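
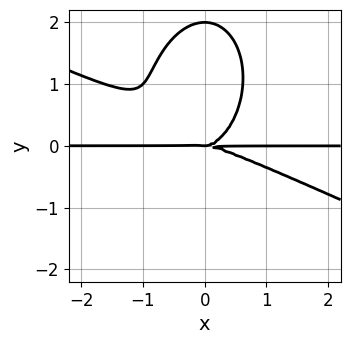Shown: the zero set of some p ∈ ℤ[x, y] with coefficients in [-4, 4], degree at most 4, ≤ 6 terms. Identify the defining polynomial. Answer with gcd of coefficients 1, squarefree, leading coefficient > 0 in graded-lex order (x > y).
(a) Degree: no degree-3 curve has this shape, so deg p = 4.
(b) Checking where it meets the axes: the visible x-axis segment lies entirely on the curve; among the integer gridlines, it crosses the y-axis at y ∈ {0, 2}.
(c) Assembling these constraints gives the stated polynomial.

x^3*y + 2*x^2*y^2 + y^4 - 2*y^3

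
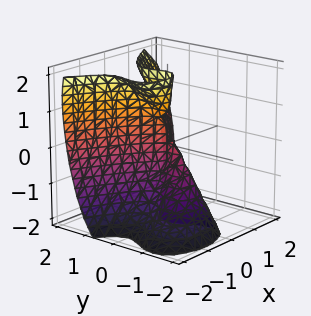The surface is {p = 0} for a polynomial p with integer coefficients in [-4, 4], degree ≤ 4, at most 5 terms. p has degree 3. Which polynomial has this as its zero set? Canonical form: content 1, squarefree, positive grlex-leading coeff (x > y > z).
x*z^2 - 3*y^3 + 2*y^2*z + 3*x^2 - y^2

deg p = 3. No degree-2 surface has this shape.
Checking where it meets the axes: one y-axis crossing is at y = 0; it crosses the x-axis at the gridline x = 0.
These observations pin down the coefficients. Check: (0, 0, 2) on the z-axis lies on the surface, and p(0, 0, 2) = 0. ✓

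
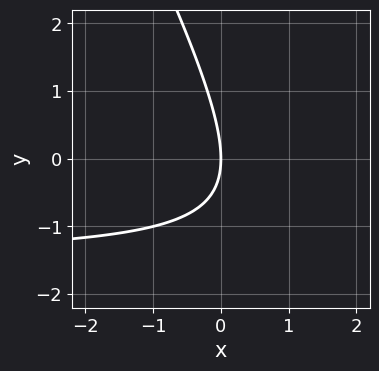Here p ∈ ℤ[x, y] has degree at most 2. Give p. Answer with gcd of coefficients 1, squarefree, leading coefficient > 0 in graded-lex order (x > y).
2*x*y + y^2 + 3*x

First, degree: the shape is more complex than any degree-1 curve, so deg p = 2.
Next, reading off the gridlines: one y-axis crossing is at y = 0; one x-axis crossing is at x = 0.
Finally, fitting integer coefficients to these (and the overall shape) gives p.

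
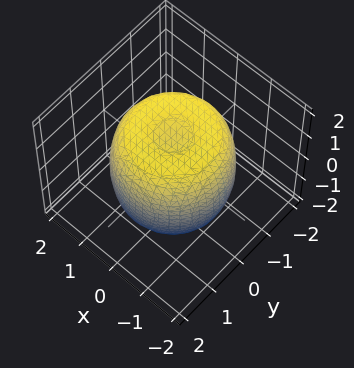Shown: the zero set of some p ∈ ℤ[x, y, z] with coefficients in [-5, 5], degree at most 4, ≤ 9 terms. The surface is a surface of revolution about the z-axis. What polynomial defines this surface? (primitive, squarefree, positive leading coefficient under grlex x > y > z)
1. deg p = 4. A generic line meets the surface in up to 4 points.
2. Symmetry: the surface is invariant under rotation about z: p = q(x² + y², z).
3. Checking where it meets the axes: a circular section at z = 1 has radius between 1 and 2.
4. Fitting integer coefficients to these (and the overall shape) gives p.

2*x^4 + 4*x^2*y^2 + 2*y^4 - 3*x^2 - 3*y^2 + 2*z^2 - 3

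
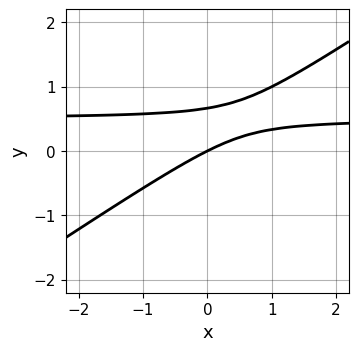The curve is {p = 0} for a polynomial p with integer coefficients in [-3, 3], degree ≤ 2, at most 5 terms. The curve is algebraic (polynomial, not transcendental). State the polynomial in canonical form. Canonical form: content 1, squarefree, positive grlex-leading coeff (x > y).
(a) Degree: no degree-1 curve has this shape, so deg p = 2.
(b) Against the integer gridlines: one x-axis crossing is at x = 0; it crosses the y-axis at the gridline y = 0.
(c) Matching integer coefficients to the picture gives p.

2*x*y - 3*y^2 - x + 2*y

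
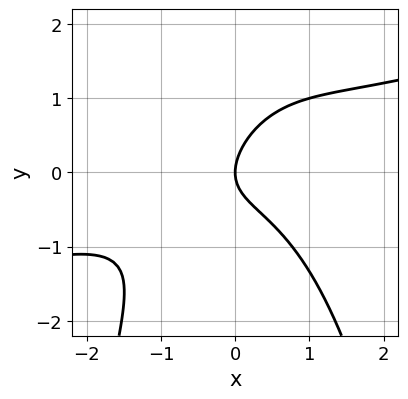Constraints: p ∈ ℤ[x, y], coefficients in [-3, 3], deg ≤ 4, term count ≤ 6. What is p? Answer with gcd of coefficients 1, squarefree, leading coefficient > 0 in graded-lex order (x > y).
x^3 - 3*x^2*y + 2*x*y - 3*y^2 + 3*x

deg p = 3. The shape is more complex than any degree-2 curve.
Checking where it meets the axes: one y-axis crossing is at y = 0; one x-axis crossing is at x = 0.
These observations pin down the coefficients.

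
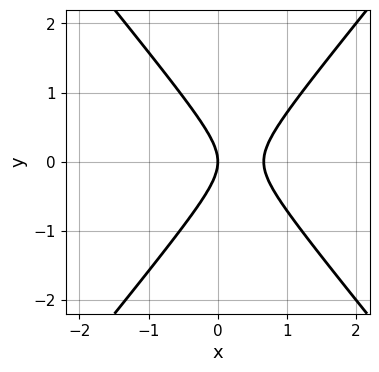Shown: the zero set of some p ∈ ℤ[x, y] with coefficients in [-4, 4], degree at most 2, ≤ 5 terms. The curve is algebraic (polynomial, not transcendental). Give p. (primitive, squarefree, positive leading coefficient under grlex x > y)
3*x^2 - 2*y^2 - 2*x

(a) deg p = 2.
(b) Symmetries: mirror symmetry y ↦ −y ⇒ only even powers of y.
(c) From the visible intercepts: it crosses the x-axis at the gridline x = 0; one y-axis crossing is at y = 0.
(d) The integer polynomial consistent with all of this is the stated p.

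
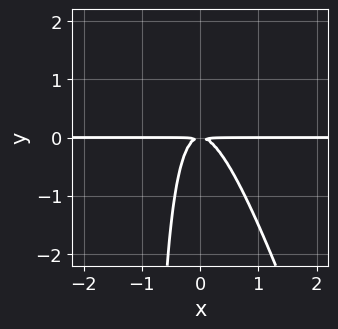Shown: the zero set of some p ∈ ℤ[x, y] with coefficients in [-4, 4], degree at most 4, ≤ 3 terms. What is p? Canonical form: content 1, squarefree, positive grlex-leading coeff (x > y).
Degree: a generic line meets the curve in up to 3 points, so deg p = 3.
From the visible intercepts: every point of the x-axis in the box is on the curve.
Assembling these constraints gives the stated polynomial.

3*x^2*y + x*y^2 + y^2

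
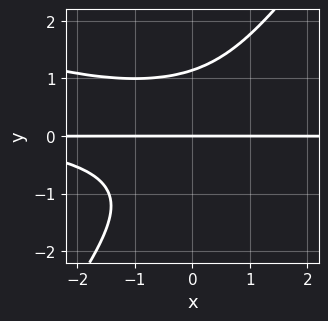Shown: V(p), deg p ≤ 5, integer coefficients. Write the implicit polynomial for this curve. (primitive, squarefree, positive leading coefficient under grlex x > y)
(a) deg p = 4. The shape is more complex than any degree-3 curve.
(b) From the visible intercepts: the visible x-axis segment lies entirely on the curve; it meets the y-axis at y = 0 (among the integer gridlines).
(c) Solving for integer coefficients yields p as stated.

x^2*y^2 + 2*x*y^3 - 2*y^4 + 3*y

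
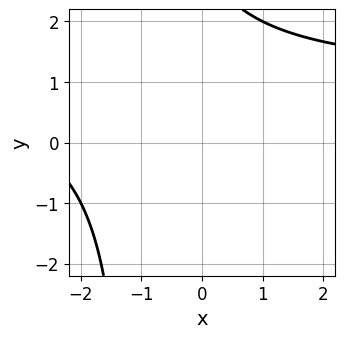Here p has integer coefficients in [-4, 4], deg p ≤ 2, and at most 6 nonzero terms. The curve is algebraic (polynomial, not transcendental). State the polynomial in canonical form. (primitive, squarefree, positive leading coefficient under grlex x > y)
x*y - x + y - 3

1. The degree is 2 — no degree-1 curve has this shape.
2. Reading off the gridlines: the curve avoids every integer y-axis point in the box; the curve avoids every integer x-axis point in the box.
3. Putting this together gives p.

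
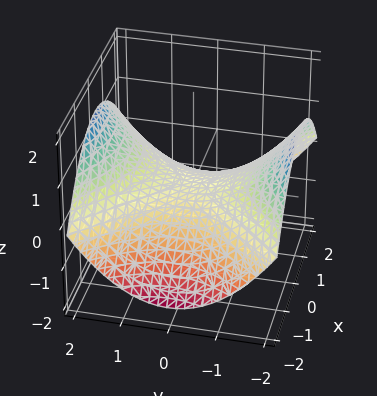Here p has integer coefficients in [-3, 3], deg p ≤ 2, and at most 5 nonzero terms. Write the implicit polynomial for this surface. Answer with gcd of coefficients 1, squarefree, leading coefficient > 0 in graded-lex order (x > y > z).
x^2 - y^2 + 3*z

1. deg p = 2. A hyperbolic paraboloid; a quadric.
2. Symmetries: mirror symmetry y ↦ −y ⇒ only even powers of y; mirror symmetry x ↦ −x ⇒ only even powers of x.
3. Reading off the gridlines: it meets the z-axis at z = 0 (among the integer gridlines); one x-axis crossing is at x = 0; it meets the y-axis at y = 0 (among the integer gridlines).
4. Assembling these constraints gives the stated polynomial.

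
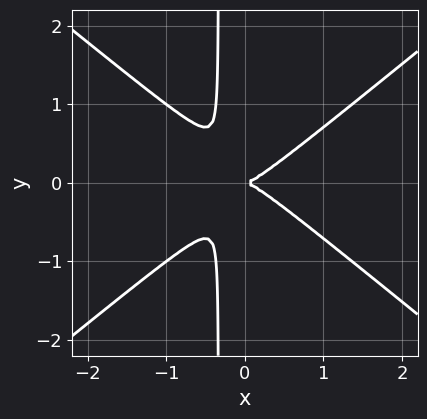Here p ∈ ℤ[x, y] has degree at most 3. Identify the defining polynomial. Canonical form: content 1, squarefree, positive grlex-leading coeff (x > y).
2*x^3 - 3*x*y^2 - y^2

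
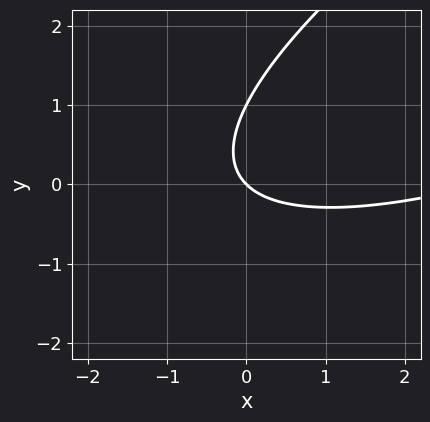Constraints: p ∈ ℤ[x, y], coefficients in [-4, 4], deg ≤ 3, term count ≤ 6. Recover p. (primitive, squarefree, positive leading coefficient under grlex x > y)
x^2 - 3*x*y + 3*y^2 - 3*x - 3*y

First, the degree is 2 — the shape is more complex than any degree-1 curve.
Next, observable constraints: among the integer gridlines, it crosses the y-axis at y ∈ {0, 1}; one x-axis crossing is at x = 0.
Finally, the integer polynomial consistent with all of this is the stated p.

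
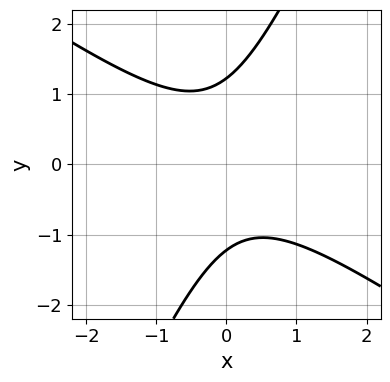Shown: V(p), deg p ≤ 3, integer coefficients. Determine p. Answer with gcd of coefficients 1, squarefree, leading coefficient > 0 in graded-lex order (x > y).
deg p = 2.
Against the integer gridlines: it misses every integer gridline on the x-axis.
These observations pin down the coefficients.

3*x^2 + 3*x*y - 2*y^2 + 3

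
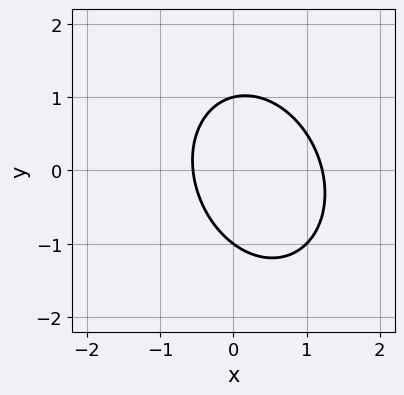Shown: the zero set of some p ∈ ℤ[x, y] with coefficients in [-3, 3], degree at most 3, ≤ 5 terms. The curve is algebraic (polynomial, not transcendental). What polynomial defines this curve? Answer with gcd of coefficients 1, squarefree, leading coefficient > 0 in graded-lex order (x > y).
3*x^2 + x*y + 2*y^2 - 2*x - 2

deg p = 2. The shape is more complex than any degree-1 curve.
Observable constraints: the y-axis gridline crossings are at y ∈ {-1, 1}.
The integer polynomial consistent with all of this is the stated p.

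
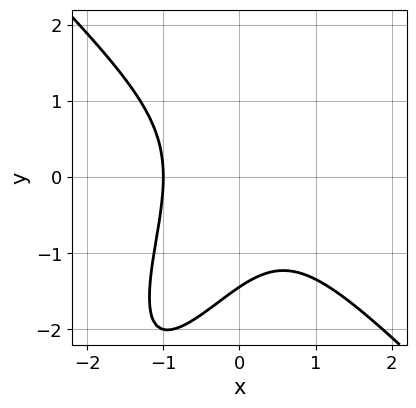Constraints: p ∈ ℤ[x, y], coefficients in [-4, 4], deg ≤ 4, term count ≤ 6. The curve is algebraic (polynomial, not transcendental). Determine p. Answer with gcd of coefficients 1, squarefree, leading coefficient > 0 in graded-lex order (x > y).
3*x^3 - 2*x*y^2 + y^3 + 3

1. deg p = 3.
2. From the axis intercepts and sections: one x-axis crossing is at x = -1.
3. Solving for integer coefficients yields p as stated.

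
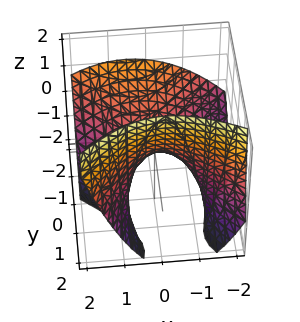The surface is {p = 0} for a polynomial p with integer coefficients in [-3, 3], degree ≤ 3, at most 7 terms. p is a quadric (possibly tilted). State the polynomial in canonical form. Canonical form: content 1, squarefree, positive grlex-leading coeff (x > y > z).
deg p = 2. The shape is more complex than any degree-1 surface.
Against the integer gridlines: it meets the y-axis at y = 0 (among the integer gridlines); it crosses the x-axis at the gridline x = 0; it meets the z-axis at z = 0 (among the integer gridlines).
Together with the visible shape, these determine p as stated.

2*x^2 + x*y - 2*y^2 - 3*y*z + 3*z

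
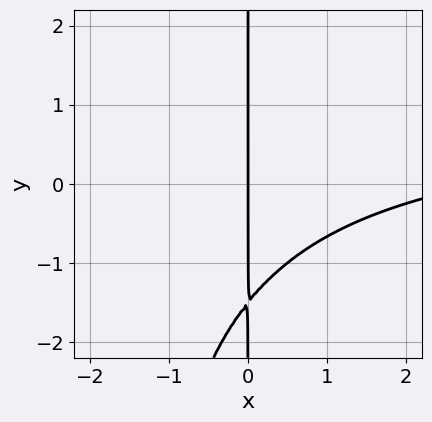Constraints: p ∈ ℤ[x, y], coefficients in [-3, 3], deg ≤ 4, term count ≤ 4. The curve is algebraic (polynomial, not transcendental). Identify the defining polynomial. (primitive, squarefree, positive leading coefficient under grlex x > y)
The degree is 3 — the shape is more complex than any degree-2 curve.
Against the integer gridlines: the visible y-axis segment lies entirely on the curve; one x-axis crossing is at x = 0.
Matching integer coefficients to the picture gives p.

x^2*y - x^2 + 2*x*y + 3*x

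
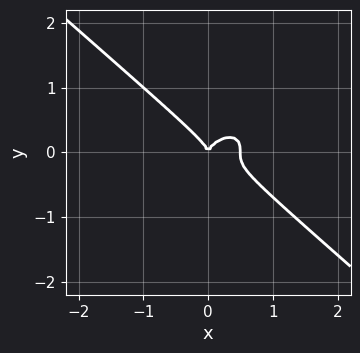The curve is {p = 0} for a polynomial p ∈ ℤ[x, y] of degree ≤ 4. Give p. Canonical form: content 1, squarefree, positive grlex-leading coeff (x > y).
2*x^3 + 3*y^3 - x^2

1. Degree: the shape is more complex than any degree-2 curve, so deg p = 3.
2. Checking where it meets the axes: it meets the x-axis at x = 0 (among the integer gridlines); it crosses the y-axis at the gridline y = 0.
3. Together with the visible shape, these determine p as stated.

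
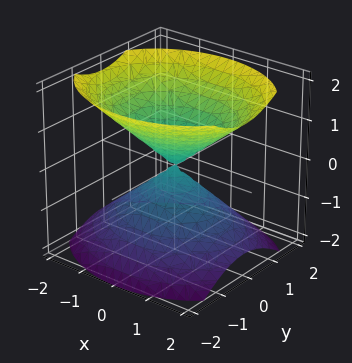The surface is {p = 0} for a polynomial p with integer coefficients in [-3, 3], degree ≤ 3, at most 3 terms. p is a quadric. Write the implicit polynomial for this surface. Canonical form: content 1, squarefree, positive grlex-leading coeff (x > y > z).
2*x^2 + 3*y^2 - 3*z^2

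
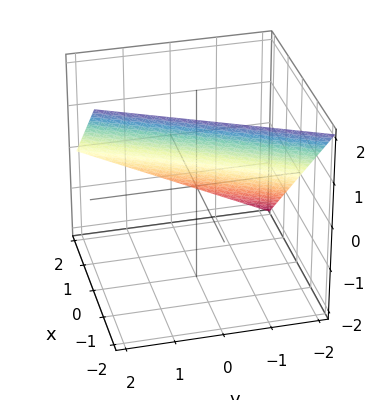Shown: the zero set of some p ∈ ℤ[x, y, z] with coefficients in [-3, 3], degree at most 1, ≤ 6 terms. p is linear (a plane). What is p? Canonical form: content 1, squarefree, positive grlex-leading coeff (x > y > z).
Degree: the surface is flat (a plane), so deg p = 1.
From the axis intercepts and sections: it meets the x-axis at x = 1 (among the integer gridlines); it crosses the y-axis at the gridline y = -2.
Together with the visible shape, these determine p as stated.

2*x - y + 2*z - 2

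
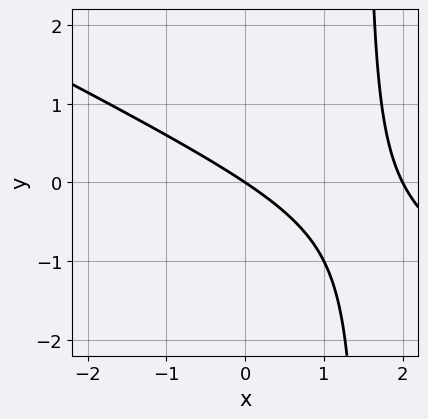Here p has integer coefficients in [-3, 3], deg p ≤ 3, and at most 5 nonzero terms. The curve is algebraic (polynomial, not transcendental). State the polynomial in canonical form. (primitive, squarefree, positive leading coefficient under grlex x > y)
1. Degree: no degree-1 curve has this shape, so deg p = 2.
2. Against the integer gridlines: it meets the y-axis at y = 0 (among the integer gridlines); among the integer gridlines, it crosses the x-axis at x ∈ {0, 2}.
3. Matching integer coefficients to the picture gives p.

x^2 + 2*x*y - 2*x - 3*y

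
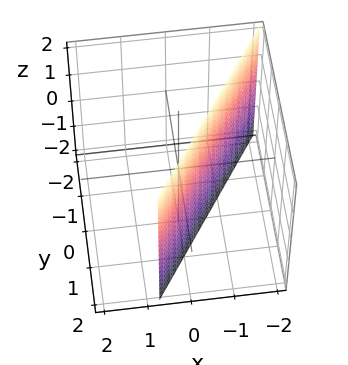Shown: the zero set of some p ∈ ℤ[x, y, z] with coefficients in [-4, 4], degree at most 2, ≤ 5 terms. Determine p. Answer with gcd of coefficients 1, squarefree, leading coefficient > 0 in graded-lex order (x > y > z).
(a) Degree: every cross-section is a straight line — this is a plane, so deg p = 1.
(b) Against the integer gridlines: no z-intercept at any integer in the box; it meets the y-axis at y = 1 (among the integer gridlines).
(c) Assembling these constraints gives the stated polynomial.

3*x - 2*y + 2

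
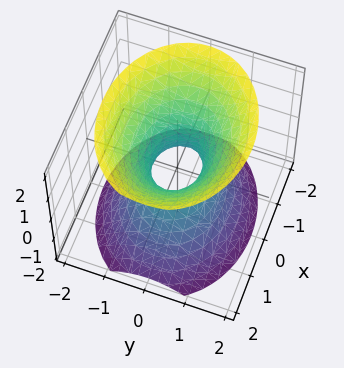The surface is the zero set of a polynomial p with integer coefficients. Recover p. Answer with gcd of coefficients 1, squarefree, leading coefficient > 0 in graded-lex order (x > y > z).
1. deg p = 2. An hourglass — one-sheet hyperboloid; a quadric.
2. Symmetries: the y ↦ −y reflection is a symmetry, so y appears only in even powers; the x ↦ −x reflection is a symmetry, so x appears only in even powers; the z ↦ −z reflection is a symmetry, so z appears only in even powers.
3. Observable constraints: the surface avoids every integer z-axis point in the box.
4. These observations pin down the coefficients.

2*x^2 + 3*y^2 - 2*z^2 - 1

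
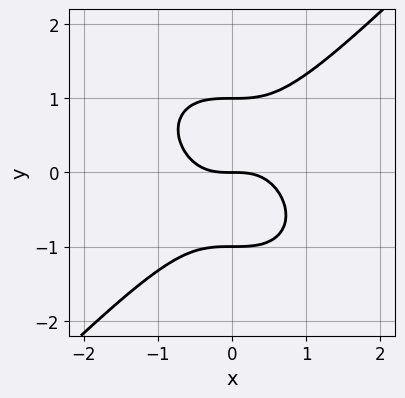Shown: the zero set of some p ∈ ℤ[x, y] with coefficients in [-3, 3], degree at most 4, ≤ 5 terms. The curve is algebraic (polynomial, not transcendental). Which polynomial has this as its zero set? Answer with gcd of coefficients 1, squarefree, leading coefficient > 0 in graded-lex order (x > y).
(a) The degree is 3 — no degree-2 curve has this shape.
(b) Against the integer gridlines: one x-axis crossing is at x = 0; the y-axis gridline crossings are at y ∈ {-1, 0, 1}.
(c) The integer polynomial consistent with all of this is the stated p.

x^3 - y^3 + y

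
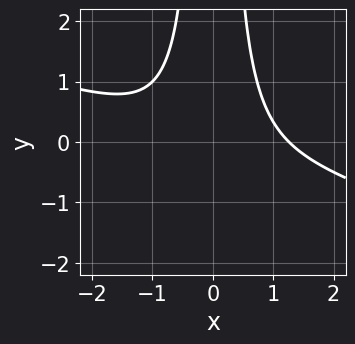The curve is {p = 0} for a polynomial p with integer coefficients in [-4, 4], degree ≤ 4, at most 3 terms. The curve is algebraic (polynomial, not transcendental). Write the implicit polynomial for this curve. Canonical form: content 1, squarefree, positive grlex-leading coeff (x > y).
x^3 + 3*x^2*y - 2

Degree: a generic line meets the curve in up to 3 points, so deg p = 3.
Checking where it meets the axes: no y-intercept at any integer in the box.
Matching integer coefficients to the picture gives p.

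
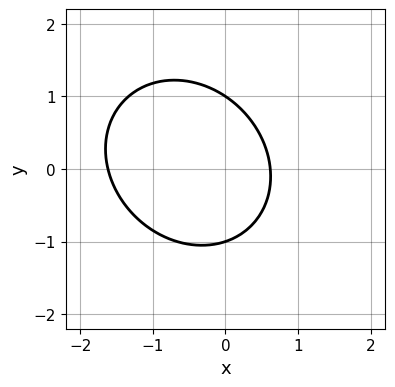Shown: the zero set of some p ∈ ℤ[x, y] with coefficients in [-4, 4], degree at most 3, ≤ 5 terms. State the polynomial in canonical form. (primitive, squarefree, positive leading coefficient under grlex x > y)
3*x^2 + x*y + 3*y^2 + 3*x - 3

First, degree: a generic line meets the curve in up to 2 points, so deg p = 2.
Then, checking where it meets the axes: the y-axis gridline crossings are at y ∈ {-1, 1}.
Finally, the integer polynomial consistent with all of this is the stated p.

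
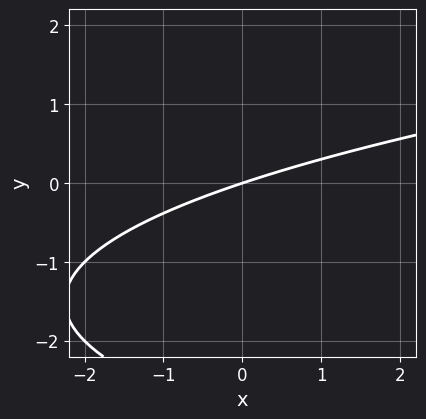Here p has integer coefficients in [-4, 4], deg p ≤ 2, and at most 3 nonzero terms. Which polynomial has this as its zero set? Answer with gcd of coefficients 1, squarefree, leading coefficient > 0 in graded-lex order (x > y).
y^2 - x + 3*y

1. The degree is 2 — a generic line meets the curve in up to 2 points.
2. Observable constraints: it meets the x-axis at x = 0 (among the integer gridlines); it crosses the y-axis at the gridline y = 0.
3. These observations pin down the coefficients.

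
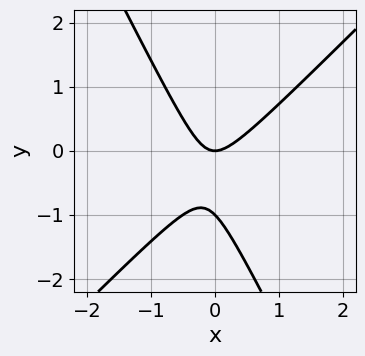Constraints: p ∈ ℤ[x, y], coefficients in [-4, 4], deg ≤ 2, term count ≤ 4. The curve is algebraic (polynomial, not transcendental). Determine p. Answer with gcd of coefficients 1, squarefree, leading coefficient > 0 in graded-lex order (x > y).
1. The degree is 2 — a generic line meets the curve in up to 2 points.
2. Reading off the gridlines: the y-axis gridline crossings are at y ∈ {-1, 0}; one x-axis crossing is at x = 0.
3. Together with the visible shape, these determine p as stated.

2*x^2 - x*y - y^2 - y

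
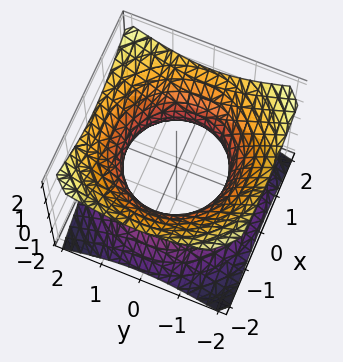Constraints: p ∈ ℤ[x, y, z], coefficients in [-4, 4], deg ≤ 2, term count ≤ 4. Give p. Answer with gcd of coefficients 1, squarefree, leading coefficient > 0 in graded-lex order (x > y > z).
The degree is 2 — one connected sheet with a waist; a quadric.
Symmetries: mirror symmetry z ↦ −z ⇒ only even powers of z; the z-axis is an axis of rotation, so x and y enter only as x² + y².
Against the integer gridlines: no z-intercept at any integer in the box; a circular section at z = 1 has radius between 1 and 2.
Fitting integer coefficients to these (and the overall shape) gives p.

2*x^2 + 2*y^2 - 3*z^2 - 3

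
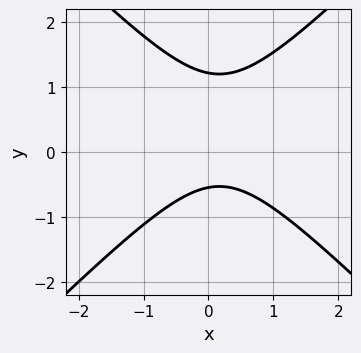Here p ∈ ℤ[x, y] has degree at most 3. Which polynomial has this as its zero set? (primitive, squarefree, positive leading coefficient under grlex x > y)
3*x^2 - 3*y^2 - x + 2*y + 2

(a) deg p = 2. No degree-1 curve has this shape.
(b) Checking where it meets the axes: the curve avoids every integer x-axis point in the box.
(c) Solving for integer coefficients yields p as stated.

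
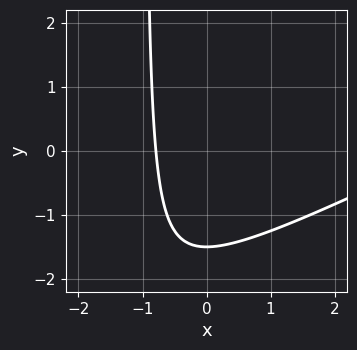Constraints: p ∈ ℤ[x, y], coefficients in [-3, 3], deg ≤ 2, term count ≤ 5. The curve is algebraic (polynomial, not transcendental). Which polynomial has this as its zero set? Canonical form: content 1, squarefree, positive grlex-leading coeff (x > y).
1. Degree: no degree-1 curve has this shape, so deg p = 2.
2. Solving for integer coefficients yields p as stated.

x^2 - 2*x*y - 3*x - 2*y - 3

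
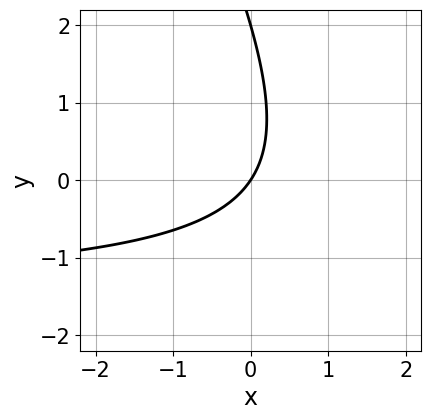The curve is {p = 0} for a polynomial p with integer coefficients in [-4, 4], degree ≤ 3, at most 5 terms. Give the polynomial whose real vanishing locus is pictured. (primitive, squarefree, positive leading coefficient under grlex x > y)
Degree: no degree-1 curve has this shape, so deg p = 2.
Observable constraints: the y-axis gridline crossings are at y ∈ {0, 2}; one x-axis crossing is at x = 0.
The integer polynomial consistent with all of this is the stated p.

2*x*y + y^2 + 3*x - 2*y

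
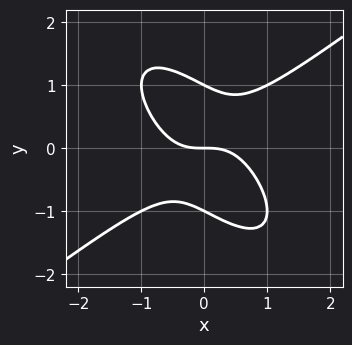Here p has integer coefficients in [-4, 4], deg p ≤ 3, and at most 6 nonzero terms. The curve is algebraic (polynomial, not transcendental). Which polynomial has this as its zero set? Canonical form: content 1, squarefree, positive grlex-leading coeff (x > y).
x^3 - x*y^2 - y^3 + y

(a) Degree: no degree-2 curve has this shape, so deg p = 3.
(b) From the visible intercepts: among the integer gridlines, it crosses the y-axis at y ∈ {-1, 0, 1}; one x-axis crossing is at x = 0.
(c) Assembling these constraints gives the stated polynomial.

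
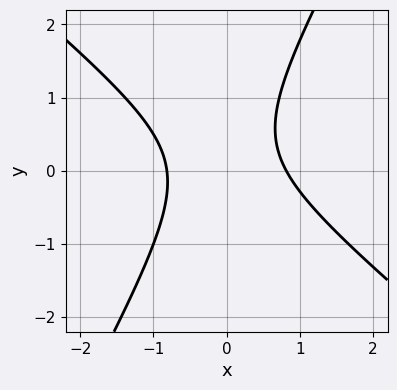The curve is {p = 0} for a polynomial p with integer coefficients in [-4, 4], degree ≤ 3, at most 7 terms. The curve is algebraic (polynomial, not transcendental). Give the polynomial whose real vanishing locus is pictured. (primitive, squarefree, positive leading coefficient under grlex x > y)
3*x^2 + 2*x*y - 2*y^2 + y - 2

(a) deg p = 2. No degree-1 curve has this shape.
(b) Observable constraints: no y-intercept at any integer in the box.
(c) These observations pin down the coefficients.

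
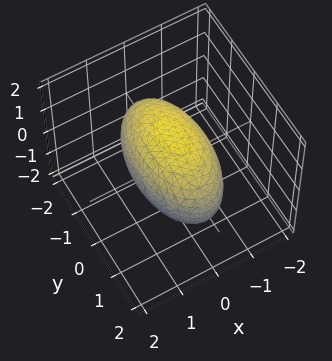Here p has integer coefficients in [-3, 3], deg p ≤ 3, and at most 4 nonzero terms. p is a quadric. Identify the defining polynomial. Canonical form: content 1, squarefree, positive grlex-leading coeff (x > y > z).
3*x^2 + y^2 + 2*z^2 - 3

1. The degree is 2 — bounded and convex; a quadric.
2. Symmetries: the x ↦ −x reflection is a symmetry, so x appears only in even powers; it's symmetric under y → −y, forcing even powers of y; the z ↦ −z reflection is a symmetry, so z appears only in even powers.
3. Reading off the gridlines: the x-axis gridline crossings are at x ∈ {-1, 1}.
4. Matching integer coefficients to the picture gives p.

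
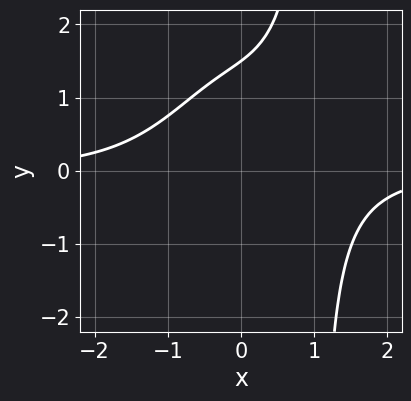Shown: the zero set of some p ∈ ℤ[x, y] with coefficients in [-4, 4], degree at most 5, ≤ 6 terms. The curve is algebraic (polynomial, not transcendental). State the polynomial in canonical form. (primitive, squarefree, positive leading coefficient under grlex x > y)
deg p = 4. A generic line meets the curve in up to 4 points.
From the visible intercepts: it misses every integer gridline on the x-axis.
Fitting integer coefficients to these (and the overall shape) gives p.

x^3*y + x*y - 2*y + 3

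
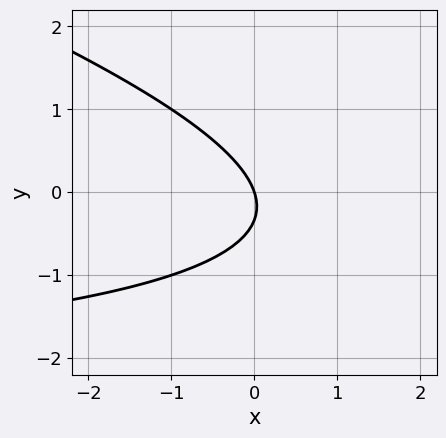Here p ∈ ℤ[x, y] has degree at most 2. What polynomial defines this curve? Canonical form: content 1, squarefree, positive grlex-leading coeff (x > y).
First, the degree is 2 — a generic line meets the curve in up to 2 points.
Then, from the axis intercepts and sections: it crosses the x-axis at the gridline x = 0; one y-axis crossing is at y = 0.
Finally, fitting integer coefficients to these (and the overall shape) gives p.

x*y + 3*y^2 + 3*x + y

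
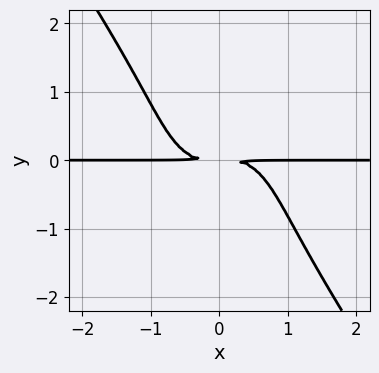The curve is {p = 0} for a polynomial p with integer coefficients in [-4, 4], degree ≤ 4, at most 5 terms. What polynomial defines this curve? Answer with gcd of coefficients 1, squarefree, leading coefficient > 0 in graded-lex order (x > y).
Degree: a generic line meets the curve in up to 4 points, so deg p = 4.
Reading off the gridlines: the visible x-axis segment lies entirely on the curve.
Assembling these constraints gives the stated polynomial.

3*x^3*y + y^4 + 3*y^2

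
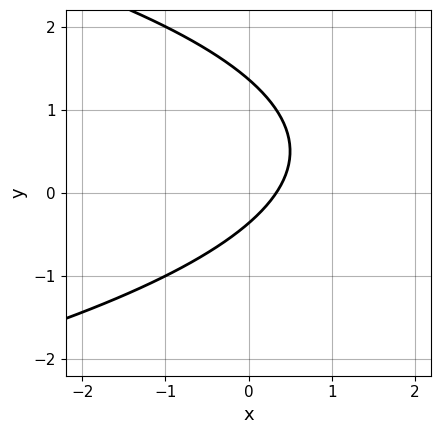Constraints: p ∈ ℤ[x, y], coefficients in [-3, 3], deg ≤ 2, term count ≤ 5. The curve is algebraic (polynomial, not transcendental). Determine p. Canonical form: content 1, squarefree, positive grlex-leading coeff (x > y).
First, degree: no degree-1 curve has this shape, so deg p = 2.
Finally, matching integer coefficients to the picture gives p.

2*y^2 + 3*x - 2*y - 1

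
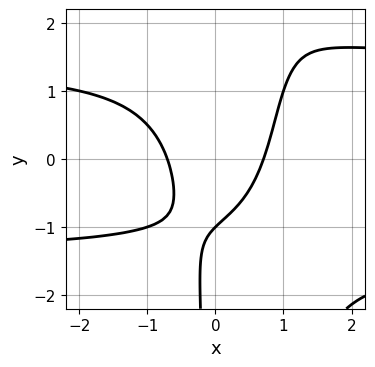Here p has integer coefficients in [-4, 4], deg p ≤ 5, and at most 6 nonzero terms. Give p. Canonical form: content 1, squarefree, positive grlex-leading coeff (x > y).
x^2*y^2 - x*y^2 - 2*x^2 + y + 1

First, deg p = 4.
Next, reading off the gridlines: it meets the y-axis at y = -1 (among the integer gridlines).
Finally, solving for integer coefficients yields p as stated.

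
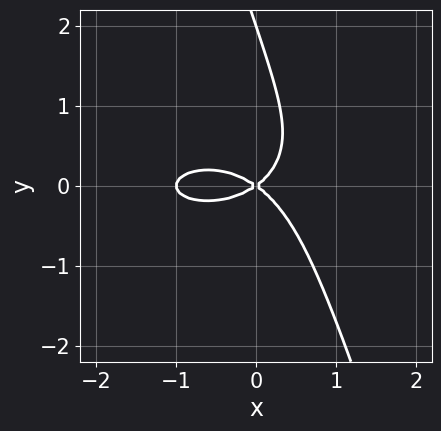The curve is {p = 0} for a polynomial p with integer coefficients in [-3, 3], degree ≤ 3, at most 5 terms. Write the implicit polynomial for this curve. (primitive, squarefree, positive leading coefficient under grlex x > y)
x^3 + 3*x*y^2 + y^3 + x^2 - 2*y^2

Degree: the shape is more complex than any degree-2 curve, so deg p = 3.
Against the integer gridlines: the y-axis gridline crossings are at y ∈ {0, 2}; among the integer gridlines, it crosses the x-axis at x ∈ {-1, 0}.
Putting this together gives p.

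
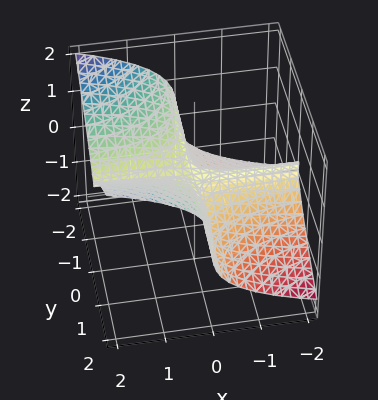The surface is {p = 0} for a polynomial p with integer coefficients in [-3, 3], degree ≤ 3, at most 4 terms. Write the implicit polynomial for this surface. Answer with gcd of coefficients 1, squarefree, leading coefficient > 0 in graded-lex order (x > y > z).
2*x*y^2 - 3*z^3 + z^2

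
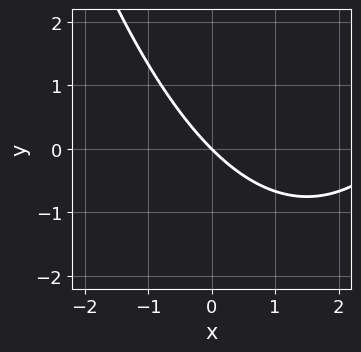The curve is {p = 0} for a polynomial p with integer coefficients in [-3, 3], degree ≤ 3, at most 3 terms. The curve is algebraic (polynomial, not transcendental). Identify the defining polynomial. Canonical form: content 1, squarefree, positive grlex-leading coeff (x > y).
1. Degree: no degree-1 curve has this shape, so deg p = 2.
2. Against the integer gridlines: one x-axis crossing is at x = 0; one y-axis crossing is at y = 0.
3. Fitting integer coefficients to these (and the overall shape) gives p.

x^2 - 3*x - 3*y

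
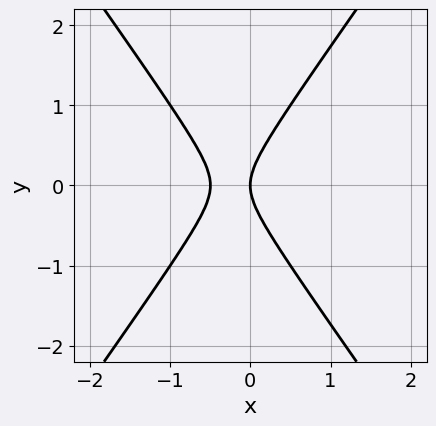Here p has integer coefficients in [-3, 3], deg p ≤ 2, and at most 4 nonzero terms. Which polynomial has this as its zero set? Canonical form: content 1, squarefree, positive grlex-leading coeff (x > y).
2*x^2 - y^2 + x

The degree is 2 — a generic line meets the curve in up to 2 points.
Symmetries: the y ↦ −y reflection is a symmetry, so y appears only in even powers.
Observable constraints: it crosses the x-axis at the gridline x = 0; one y-axis crossing is at y = 0.
Putting this together gives p.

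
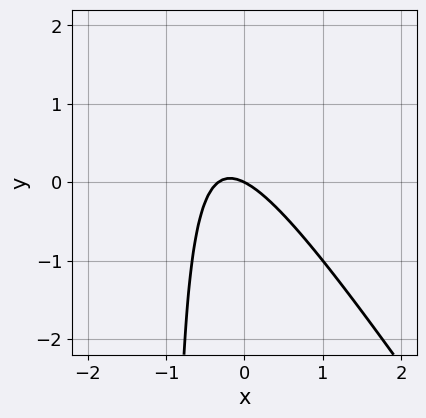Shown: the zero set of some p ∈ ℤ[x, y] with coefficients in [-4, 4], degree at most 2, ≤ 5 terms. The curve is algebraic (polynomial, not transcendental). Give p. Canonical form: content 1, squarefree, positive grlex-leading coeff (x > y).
1. Degree: a generic line meets the curve in up to 2 points, so deg p = 2.
2. Checking where it meets the axes: it meets the y-axis at y = 0 (among the integer gridlines); it crosses the x-axis at the gridline x = 0.
3. Matching integer coefficients to the picture gives p.

3*x^2 + 2*x*y + x + 2*y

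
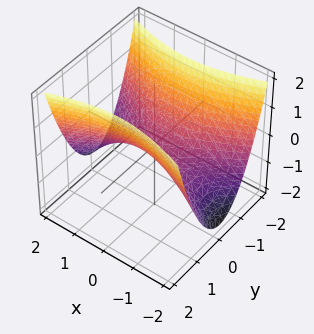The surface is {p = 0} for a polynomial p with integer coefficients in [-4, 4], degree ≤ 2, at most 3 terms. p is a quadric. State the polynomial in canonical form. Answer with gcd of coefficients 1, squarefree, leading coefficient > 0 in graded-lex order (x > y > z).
Degree: a saddle surface; a quadric, so deg p = 2.
Symmetries: the y ↦ −y reflection is a symmetry, so y appears only in even powers; the x ↦ −x reflection is a symmetry, so x appears only in even powers.
Reading off the gridlines: it meets the z-axis at z = 0 (among the integer gridlines); one y-axis crossing is at y = 0; one x-axis crossing is at x = 0.
Solving for integer coefficients yields p as stated.

x^2 - 3*y^2 + 3*z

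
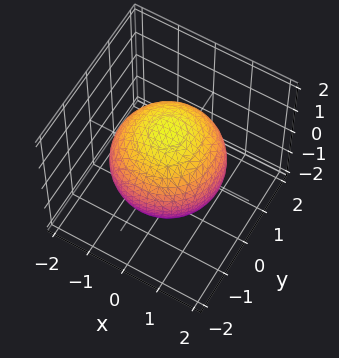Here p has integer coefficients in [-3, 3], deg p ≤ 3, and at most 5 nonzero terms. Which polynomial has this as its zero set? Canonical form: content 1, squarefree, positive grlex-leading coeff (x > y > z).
First, the degree is 2 — bounded and convex; a quadric.
Then, symmetries: the z ↦ −z reflection is a symmetry, so z appears only in even powers; the surface is invariant under rotation about z: p = q(x² + y², z).
Then, from the axis intercepts and sections: a circular section at z = 0 has radius between 1 and 2.
Finally, the integer polynomial consistent with all of this is the stated p.

x^2 + y^2 + z^2 - 2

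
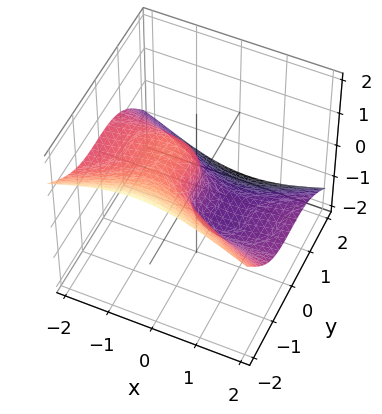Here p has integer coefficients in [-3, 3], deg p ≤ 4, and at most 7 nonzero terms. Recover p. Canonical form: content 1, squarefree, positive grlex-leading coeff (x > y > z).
3*x^2*z + 3*y^3 + 2*y^2*z + 2*z^3 + 3*x

First, degree: a generic line meets the surface in up to 3 points, so deg p = 3.
Next, from the axis intercepts and sections: it meets the z-axis at z = 0 (among the integer gridlines); one x-axis crossing is at x = 0.
Finally, putting this together gives p.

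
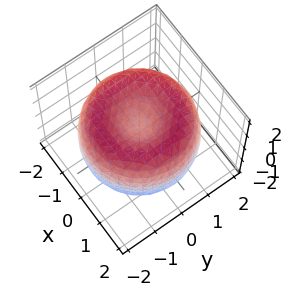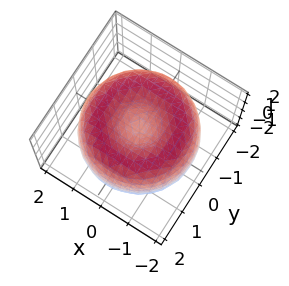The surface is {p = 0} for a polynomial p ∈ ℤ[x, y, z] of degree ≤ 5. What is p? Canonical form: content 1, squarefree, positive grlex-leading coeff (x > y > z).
x^4 + 2*x^2*y^2 + y^4 - 3*x^2 - 3*y^2 + 2*z^2 - 1

The degree is 4 — the shape is more complex than any degree-3 surface.
Symmetries: every cross-section ⟂ z is a circle, so x, y appear only via x² + y².
Reading off the gridlines: a circular section at z = 1 has radius between 0 and 1.
Matching integer coefficients to the picture gives p.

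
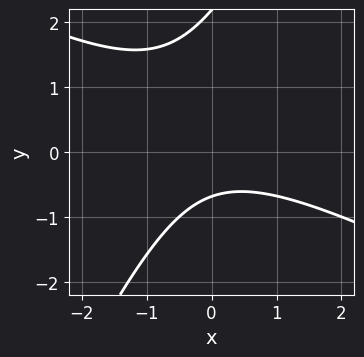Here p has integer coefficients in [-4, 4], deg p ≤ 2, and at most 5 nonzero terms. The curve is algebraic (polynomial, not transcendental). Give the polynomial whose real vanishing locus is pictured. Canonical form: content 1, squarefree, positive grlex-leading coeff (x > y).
2*x^2 + 3*x*y - 2*y^2 + 3*y + 3

(a) deg p = 2. A generic line meets the curve in up to 2 points.
(b) Against the integer gridlines: the curve avoids every integer x-axis point in the box.
(c) Together with the visible shape, these determine p as stated.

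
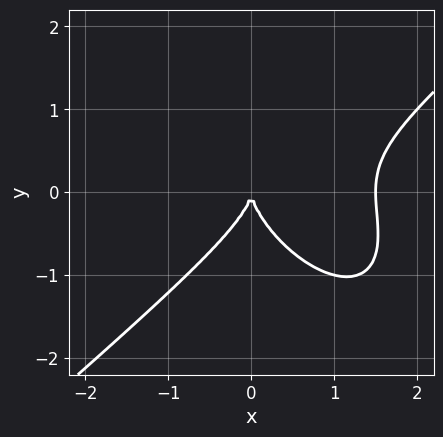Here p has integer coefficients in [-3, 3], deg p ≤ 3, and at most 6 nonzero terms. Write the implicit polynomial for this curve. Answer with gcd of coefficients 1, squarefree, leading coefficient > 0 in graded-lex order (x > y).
2*x^3 - x*y^2 - 2*y^3 - 3*x^2

Degree: the shape is more complex than any degree-2 curve, so deg p = 3.
From the visible intercepts: it meets the x-axis at x = 0 (among the integer gridlines); one y-axis crossing is at y = 0.
Solving for integer coefficients yields p as stated.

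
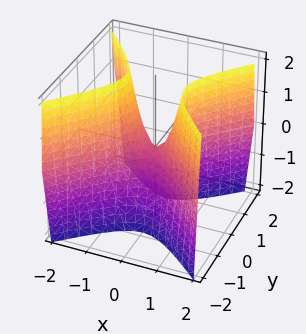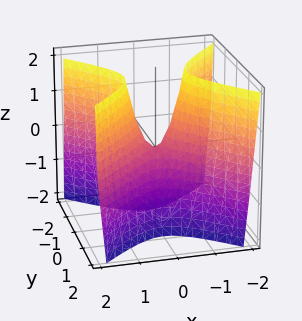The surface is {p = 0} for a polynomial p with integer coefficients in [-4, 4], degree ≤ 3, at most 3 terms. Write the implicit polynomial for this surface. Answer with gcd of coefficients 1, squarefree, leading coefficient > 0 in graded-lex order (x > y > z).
First, the degree is 2 — a saddle surface; a quadric.
Then, symmetries: it's symmetric under y → −y, forcing even powers of y; it's symmetric under x → −x, forcing even powers of x.
Next, reading off the gridlines: it crosses the z-axis at the gridline z = 0; it meets the y-axis at y = 0 (among the integer gridlines).
Finally, together with the visible shape, these determine p as stated.

3*x^2 - 3*y^2 - z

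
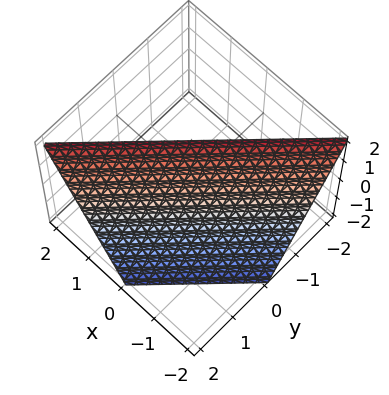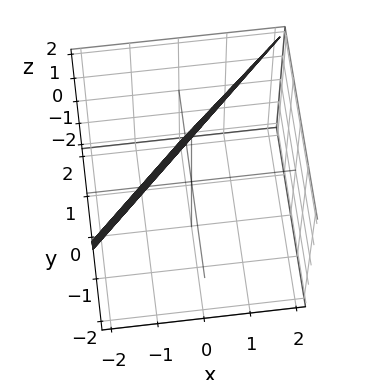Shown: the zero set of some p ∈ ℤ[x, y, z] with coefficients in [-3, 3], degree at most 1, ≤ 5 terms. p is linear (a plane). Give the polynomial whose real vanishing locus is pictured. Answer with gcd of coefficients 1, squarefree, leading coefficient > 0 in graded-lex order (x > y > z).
2*x - 2*y - z + 2

First, deg p = 1.
Next, from the visible intercepts: it crosses the y-axis at the gridline y = 1; it crosses the x-axis at the gridline x = -1; it meets the z-axis at z = 2 (among the integer gridlines).
Finally, these observations pin down the coefficients.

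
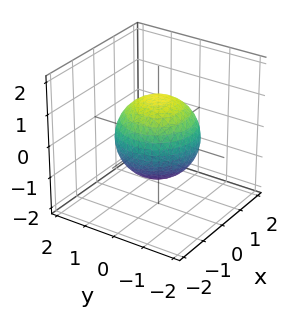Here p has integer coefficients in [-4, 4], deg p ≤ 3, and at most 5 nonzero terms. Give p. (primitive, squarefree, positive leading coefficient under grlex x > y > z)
The degree is 2 — a closed, bounded, convex surface; a quadric.
Symmetry: the z-axis is an axis of rotation, so x and y enter only as x² + y²; mirror symmetry z ↦ −z ⇒ only even powers of z.
From the axis intercepts and sections: a circular section at z = 0 has radius between 1 and 2.
Matching integer coefficients to the picture gives p.

2*x^2 + 2*y^2 + 2*z^2 - 3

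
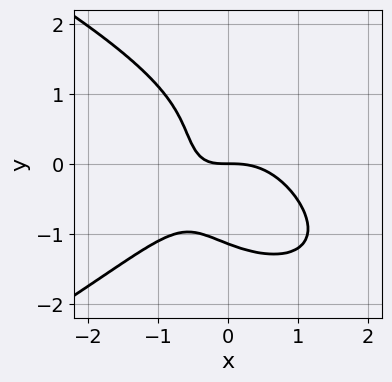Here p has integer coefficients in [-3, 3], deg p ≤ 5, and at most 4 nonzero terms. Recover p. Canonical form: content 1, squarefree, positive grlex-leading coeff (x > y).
2*y^4 + 3*x^3 + 3*x*y + 3*y

First, deg p = 4. The shape is more complex than any degree-3 curve.
Then, reading off the gridlines: it crosses the y-axis at the gridline y = 0; one x-axis crossing is at x = 0.
Finally, together with the visible shape, these determine p as stated.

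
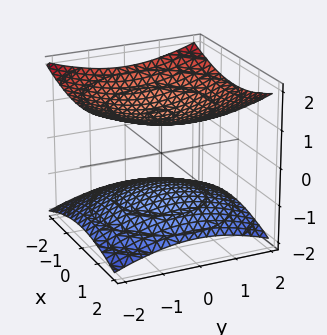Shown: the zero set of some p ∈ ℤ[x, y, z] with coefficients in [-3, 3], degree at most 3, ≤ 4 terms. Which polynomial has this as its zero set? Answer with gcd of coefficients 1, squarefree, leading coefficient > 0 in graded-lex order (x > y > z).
First, the picture has 2 separate pieces. They look like related sheets of one shape, so recover p as a whole.
Then, the degree is 2 — two sheets facing apart; a quadric.
Then, by symmetry, the surface is invariant under rotation about z: p = q(x² + y², z); it's symmetric under z → −z, forcing even powers of z.
Next, checking where it meets the axes: the z-axis gridline crossings are at z ∈ {-1, 1}; no x-intercept at any integer in the box; no y-intercept at any integer in the box.
Finally, assembling these constraints gives the stated polynomial.

x^2 + y^2 - 3*z^2 + 3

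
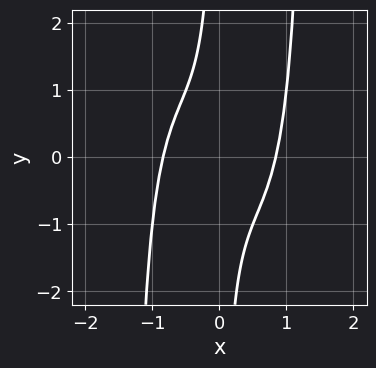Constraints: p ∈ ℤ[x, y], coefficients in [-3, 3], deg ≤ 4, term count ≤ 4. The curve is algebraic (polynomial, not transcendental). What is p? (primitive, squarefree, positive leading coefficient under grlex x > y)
2*x^4 + x^3*y - 2*x*y - 1

1. The degree is 4 — a generic line meets the curve in up to 4 points.
2. From the axis intercepts and sections: no y-intercept at any integer in the box.
3. Matching integer coefficients to the picture gives p.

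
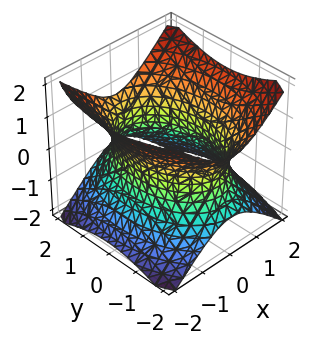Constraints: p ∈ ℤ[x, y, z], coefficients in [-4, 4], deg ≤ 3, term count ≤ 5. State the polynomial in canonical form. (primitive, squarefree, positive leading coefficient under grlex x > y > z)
(a) deg p = 2.
(b) Symmetries: mirror symmetry y ↦ −y ⇒ only even powers of y; it's symmetric under z → −z, forcing even powers of z; mirror symmetry x ↦ −x ⇒ only even powers of x.
(c) Observable constraints: it misses every integer gridline on the z-axis.
(d) Matching integer coefficients to the picture gives p.

2*x^2 + y^2 - 2*z^2 - 3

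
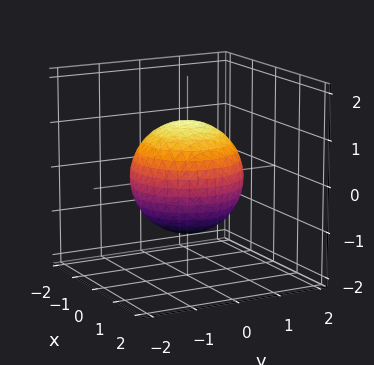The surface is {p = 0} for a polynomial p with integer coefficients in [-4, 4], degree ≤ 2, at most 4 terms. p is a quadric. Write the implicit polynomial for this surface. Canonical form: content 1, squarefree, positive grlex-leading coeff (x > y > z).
2*x^2 + 2*y^2 + 2*z^2 - 3

1. The degree is 2 — bounded and convex; a quadric.
2. Symmetry: the z-axis is an axis of rotation, so x and y enter only as x² + y²; it's symmetric under z → −z, forcing even powers of z.
3. Reading off the gridlines: a circular section at z = -1 has radius between 0 and 1.
4. Assembling these constraints gives the stated polynomial.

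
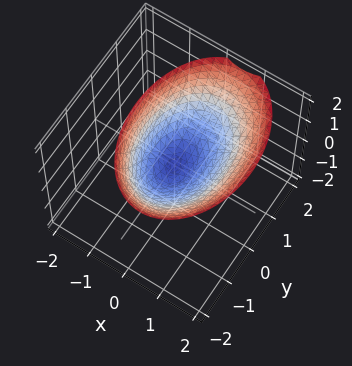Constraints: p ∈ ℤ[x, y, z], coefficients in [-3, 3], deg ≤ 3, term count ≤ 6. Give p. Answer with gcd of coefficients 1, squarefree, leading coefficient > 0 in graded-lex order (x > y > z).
2*x^2 - x*z + y^2 - 2*z

The degree is 2 — the shape is more complex than any degree-1 surface.
Observable constraints: it meets the y-axis at y = 0 (among the integer gridlines); it meets the z-axis at z = 0 (among the integer gridlines); it crosses the x-axis at the gridline x = 0.
Assembling these constraints gives the stated polynomial.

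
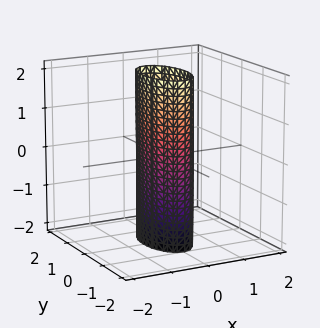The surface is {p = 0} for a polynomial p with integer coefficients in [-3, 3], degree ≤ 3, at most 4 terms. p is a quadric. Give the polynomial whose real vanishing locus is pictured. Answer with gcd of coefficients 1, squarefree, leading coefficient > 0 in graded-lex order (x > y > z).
1. deg p = 2.
2. Symmetries: the x ↦ −x reflection is a symmetry, so x appears only in even powers; it's symmetric under y → −y, forcing even powers of y; mirror symmetry z ↦ −z ⇒ only even powers of z.
3. Against the integer gridlines: among the integer gridlines, it crosses the y-axis at y ∈ {-1, 1}; it misses every integer gridline on the z-axis.
4. Putting this together gives p.

3*x^2 + y^2 - 1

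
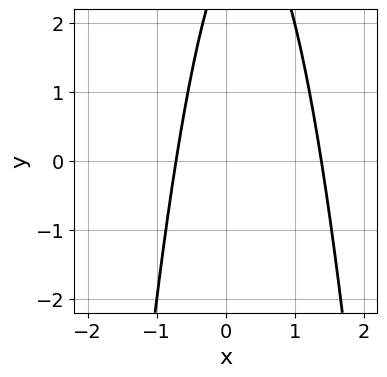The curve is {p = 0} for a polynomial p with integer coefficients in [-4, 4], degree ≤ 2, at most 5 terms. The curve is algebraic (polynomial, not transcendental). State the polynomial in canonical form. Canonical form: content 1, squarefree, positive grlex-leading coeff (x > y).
3*x^2 - 2*x + y - 3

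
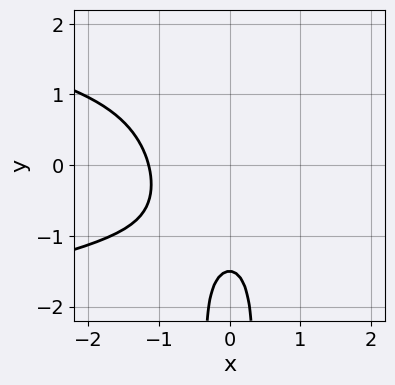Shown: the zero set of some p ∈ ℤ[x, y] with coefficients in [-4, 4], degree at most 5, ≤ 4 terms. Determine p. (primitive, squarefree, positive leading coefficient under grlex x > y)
(a) deg p = 4. No degree-3 curve has this shape.
(b) Putting this together gives p.

3*x^2*y^2 + 2*x^3 + 2*y + 3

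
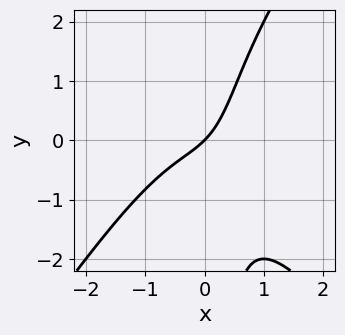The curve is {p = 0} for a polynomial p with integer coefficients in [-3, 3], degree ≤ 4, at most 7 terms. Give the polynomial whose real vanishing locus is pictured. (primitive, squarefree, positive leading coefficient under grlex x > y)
2*x^3 - x*y^2 + 2*x*y + 2*x - 2*y

1. Degree: the shape is more complex than any degree-2 curve, so deg p = 3.
2. From the axis intercepts and sections: it crosses the y-axis at the gridline y = 0; it crosses the x-axis at the gridline x = 0.
3. Putting this together gives p.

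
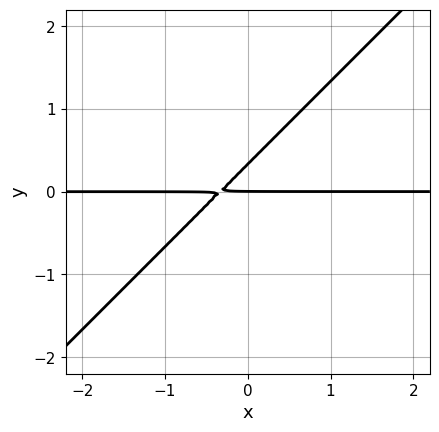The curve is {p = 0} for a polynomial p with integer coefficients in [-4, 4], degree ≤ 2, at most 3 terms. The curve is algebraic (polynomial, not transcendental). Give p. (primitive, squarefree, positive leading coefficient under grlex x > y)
3*x*y - 3*y^2 + y

1. The degree is 2 — no degree-1 curve has this shape.
2. Against the integer gridlines: the visible x-axis segment lies entirely on the curve; one y-axis crossing is at y = 0.
3. The integer polynomial consistent with all of this is the stated p.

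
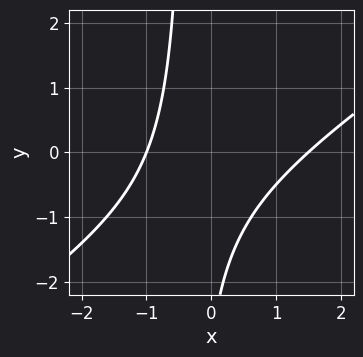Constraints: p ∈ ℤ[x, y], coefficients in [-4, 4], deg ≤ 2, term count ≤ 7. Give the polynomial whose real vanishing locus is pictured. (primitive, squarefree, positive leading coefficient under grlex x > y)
(a) deg p = 2.
(b) Reading off the gridlines: no y-intercept at any integer in the box; one x-axis crossing is at x = -1.
(c) Fitting integer coefficients to these (and the overall shape) gives p.

2*x^2 - 3*x*y - x - y - 3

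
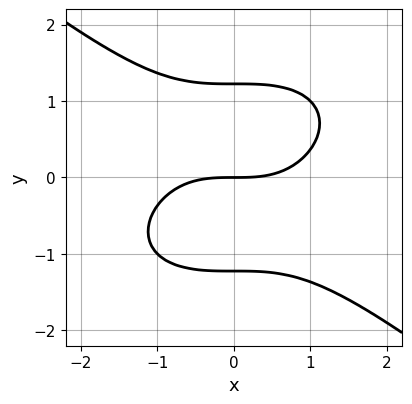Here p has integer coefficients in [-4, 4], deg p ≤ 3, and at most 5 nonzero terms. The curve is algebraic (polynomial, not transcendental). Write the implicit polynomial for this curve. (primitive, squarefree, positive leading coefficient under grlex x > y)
First, deg p = 3.
Next, observable constraints: it crosses the x-axis at the gridline x = 0; it meets the y-axis at y = 0 (among the integer gridlines).
Finally, putting this together gives p.

x^3 + 2*y^3 - 3*y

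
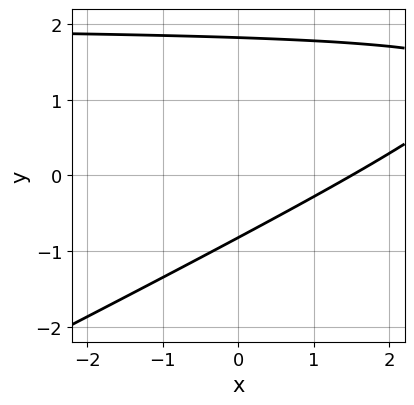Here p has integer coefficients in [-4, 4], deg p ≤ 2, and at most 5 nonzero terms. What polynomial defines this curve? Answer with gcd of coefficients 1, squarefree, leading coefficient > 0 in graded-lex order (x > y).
x*y - 2*y^2 - 2*x + 2*y + 3

1. The degree is 2 — a generic line meets the curve in up to 2 points.
2. Matching integer coefficients to the picture gives p.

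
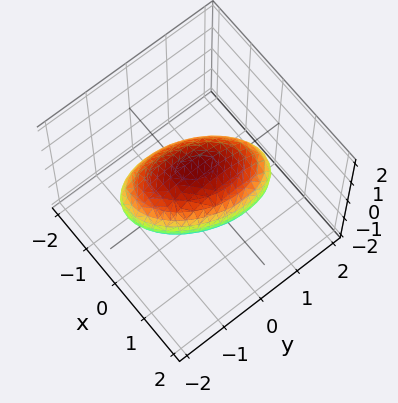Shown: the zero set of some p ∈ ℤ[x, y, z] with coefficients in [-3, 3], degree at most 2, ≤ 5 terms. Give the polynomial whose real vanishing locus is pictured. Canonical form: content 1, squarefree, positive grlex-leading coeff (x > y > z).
1. Degree: a generic line meets the surface in up to 2 points, so deg p = 2.
2. Checking where it meets the axes: the z-axis gridline crossings are at z ∈ {-1, 1}; the x-axis gridline crossings are at x ∈ {-1, 1}.
3. Solving for integer coefficients yields p as stated.

2*x^2 - x*y + y^2 + 2*z^2 - 2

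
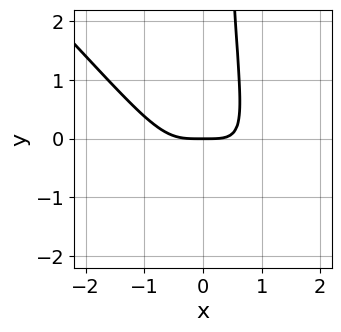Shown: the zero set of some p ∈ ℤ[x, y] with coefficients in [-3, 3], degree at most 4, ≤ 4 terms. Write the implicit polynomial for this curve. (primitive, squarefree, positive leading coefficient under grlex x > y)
First, deg p = 4. No degree-3 curve has this shape.
Next, from the axis intercepts and sections: one x-axis crossing is at x = 0; it meets the y-axis at y = 0 (among the integer gridlines).
Finally, assembling these constraints gives the stated polynomial.

x^4 + 2*x^3*y + x^2*y^2 - y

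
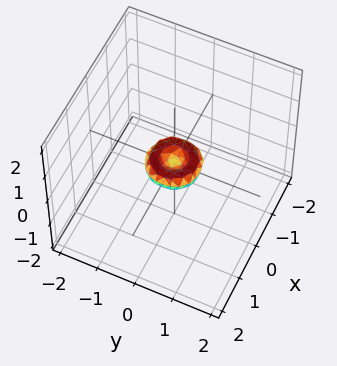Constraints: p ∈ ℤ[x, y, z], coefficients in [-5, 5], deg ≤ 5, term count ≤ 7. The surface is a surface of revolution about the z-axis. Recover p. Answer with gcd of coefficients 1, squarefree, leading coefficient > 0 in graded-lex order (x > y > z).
2*x^4 + 4*x^2*y^2 + 2*y^4 - x^2 - y^2 + 2*z^2

The degree is 4 — a generic line meets the surface in up to 4 points.
By symmetry, the z-axis is an axis of rotation, so x and y enter only as x² + y².
From the axis intercepts and sections: one y-axis crossing is at y = 0; a circular section at z = 0 has radius between 0 and 1; it meets the x-axis at x = 0 (among the integer gridlines); it crosses the z-axis at the gridline z = 0.
The integer polynomial consistent with all of this is the stated p.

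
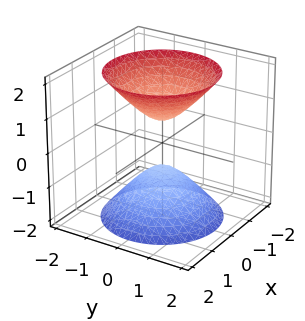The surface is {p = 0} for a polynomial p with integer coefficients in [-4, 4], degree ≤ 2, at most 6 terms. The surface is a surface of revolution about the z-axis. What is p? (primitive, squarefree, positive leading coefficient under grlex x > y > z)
3*x^2 + 3*y^2 - 2*z^2 + 1

There are 2 components. Treating them together as one polynomial.
deg p = 2. The shape is more complex than any degree-1 surface.
Symmetries: the surface is invariant under rotation about z: p = q(x² + y², z).
From the visible intercepts: it misses every integer gridline on the y-axis; a circular section at z = 1 has radius between 0 and 1; the surface avoids every integer x-axis point in the box.
Assembling these constraints gives the stated polynomial.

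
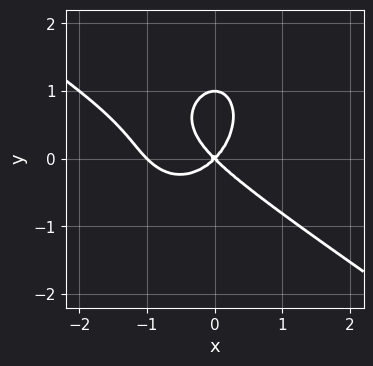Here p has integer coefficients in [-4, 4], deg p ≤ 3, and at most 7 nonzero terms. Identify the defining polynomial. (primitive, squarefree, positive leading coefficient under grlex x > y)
x^3 + x^2*y + y^3 + x^2 - y^2

First, the degree is 3 — a generic line meets the curve in up to 3 points.
Then, checking where it meets the axes: among the integer gridlines, it crosses the x-axis at x ∈ {-1, 0}; the y-axis gridline crossings are at y ∈ {0, 1}.
Finally, the integer polynomial consistent with all of this is the stated p.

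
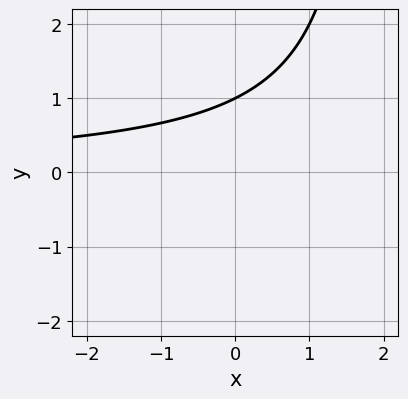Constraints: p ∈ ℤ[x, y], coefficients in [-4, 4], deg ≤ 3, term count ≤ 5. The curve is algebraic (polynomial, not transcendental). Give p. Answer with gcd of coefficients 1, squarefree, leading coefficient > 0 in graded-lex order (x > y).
(a) deg p = 2. A generic line meets the curve in up to 2 points.
(b) Observable constraints: it meets the y-axis at y = 1 (among the integer gridlines); the curve avoids every integer x-axis point in the box.
(c) Assembling these constraints gives the stated polynomial.

x*y - 2*y + 2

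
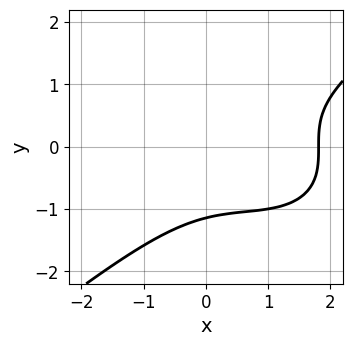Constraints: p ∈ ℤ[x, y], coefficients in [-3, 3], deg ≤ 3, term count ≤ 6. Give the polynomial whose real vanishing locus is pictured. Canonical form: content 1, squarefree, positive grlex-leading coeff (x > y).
(a) Degree: no degree-2 curve has this shape, so deg p = 3.
(b) Putting this together gives p.

x^3 - 2*y^3 - 2*x^2 + 2*x - 3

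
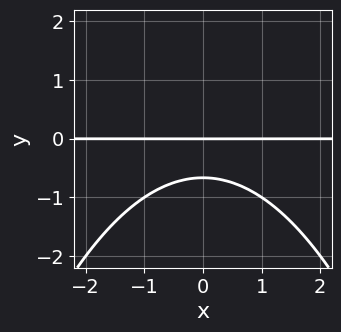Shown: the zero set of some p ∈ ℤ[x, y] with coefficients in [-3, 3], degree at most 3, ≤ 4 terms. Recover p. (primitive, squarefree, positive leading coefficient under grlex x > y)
1. Degree: the shape is more complex than any degree-2 curve, so deg p = 3.
2. Symmetries: the x ↦ −x reflection is a symmetry, so x appears only in even powers.
3. Checking where it meets the axes: it crosses the y-axis at the gridline y = 0; the visible x-axis segment lies entirely on the curve.
4. Putting this together gives p.

x^2*y + 3*y^2 + 2*y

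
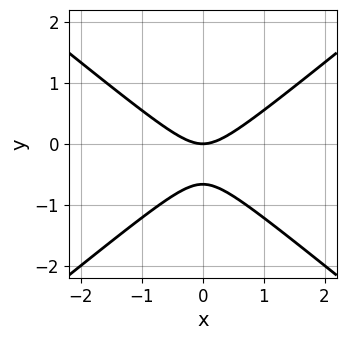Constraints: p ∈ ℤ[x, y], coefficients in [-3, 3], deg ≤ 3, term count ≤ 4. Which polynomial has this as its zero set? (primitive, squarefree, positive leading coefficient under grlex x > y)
2*x^2 - 3*y^2 - 2*y

(a) deg p = 2. A generic line meets the curve in up to 2 points.
(b) Symmetries: mirror symmetry x ↦ −x ⇒ only even powers of x.
(c) Against the integer gridlines: it meets the x-axis at x = 0 (among the integer gridlines); it meets the y-axis at y = 0 (among the integer gridlines).
(d) Fitting integer coefficients to these (and the overall shape) gives p.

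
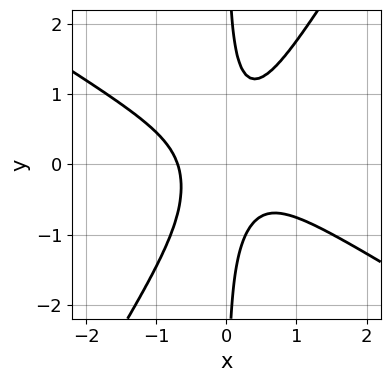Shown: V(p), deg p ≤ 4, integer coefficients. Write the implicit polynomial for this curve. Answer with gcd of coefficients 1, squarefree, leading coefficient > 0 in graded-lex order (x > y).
1. Degree: a generic line meets the curve in up to 3 points, so deg p = 3.
2. Against the integer gridlines: the curve avoids every integer y-axis point in the box.
3. Fitting integer coefficients to these (and the overall shape) gives p.

3*x^3 + 3*x^2*y - 3*x*y^2 + 1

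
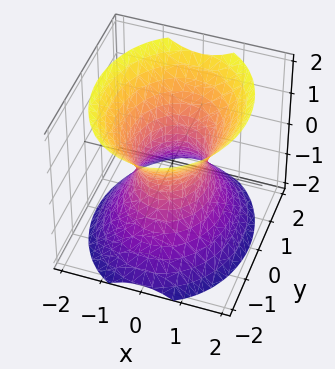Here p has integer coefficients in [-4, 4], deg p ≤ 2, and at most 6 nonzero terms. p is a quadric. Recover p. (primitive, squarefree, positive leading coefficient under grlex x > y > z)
First, deg p = 2. One connected sheet with a waist; a quadric.
Then, symmetries: the x ↦ −x reflection is a symmetry, so x appears only in even powers; it's symmetric under z → −z, forcing even powers of z; it's symmetric under y → −y, forcing even powers of y.
Then, checking where it meets the axes: no z-intercept at any integer in the box; the y-axis gridline crossings are at y ∈ {-1, 1}.
Finally, these observations pin down the coefficients.

3*x^2 + 2*y^2 - 2*z^2 - 2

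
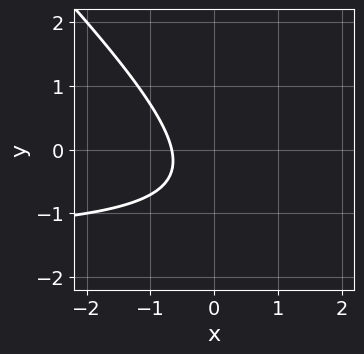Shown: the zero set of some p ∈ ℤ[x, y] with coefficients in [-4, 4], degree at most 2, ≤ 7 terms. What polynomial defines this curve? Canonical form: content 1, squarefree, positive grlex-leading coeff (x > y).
Degree: a generic line meets the curve in up to 2 points, so deg p = 2.
Against the integer gridlines: the curve avoids every integer y-axis point in the box.
These observations pin down the coefficients.

2*x*y + 2*y^2 + 3*x + 2*y + 2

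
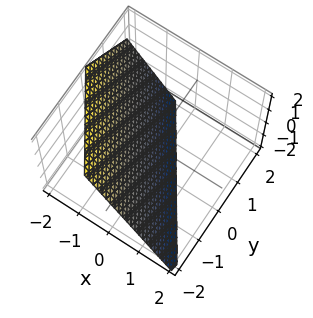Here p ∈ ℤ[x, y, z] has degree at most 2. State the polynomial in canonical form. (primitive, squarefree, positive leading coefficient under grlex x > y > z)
3*x + 2*y + 2*z + 2

deg p = 1.
Observable constraints: it meets the y-axis at y = -1 (among the integer gridlines); it meets the z-axis at z = -1 (among the integer gridlines).
Assembling these constraints gives the stated polynomial.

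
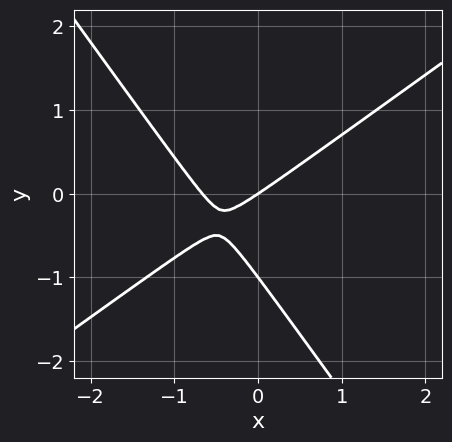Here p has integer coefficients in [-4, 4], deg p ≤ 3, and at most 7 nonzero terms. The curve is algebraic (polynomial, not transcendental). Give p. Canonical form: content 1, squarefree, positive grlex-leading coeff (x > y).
1. deg p = 2. A generic line meets the curve in up to 2 points.
2. Against the integer gridlines: among the integer gridlines, it crosses the y-axis at y ∈ {-1, 0}; it meets the x-axis at x = 0 (among the integer gridlines).
3. Solving for integer coefficients yields p as stated.

3*x^2 - 2*x*y - 3*y^2 + 2*x - 3*y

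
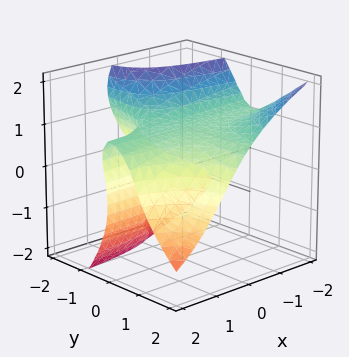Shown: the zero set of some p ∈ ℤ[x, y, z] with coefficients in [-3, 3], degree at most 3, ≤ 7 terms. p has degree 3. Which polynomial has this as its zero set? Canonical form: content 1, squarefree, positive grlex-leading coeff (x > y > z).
2*x*y^2 + z^3 + 3*y*z - 2*y - 1

deg p = 3. The shape is more complex than any degree-2 surface.
Against the integer gridlines: one z-axis crossing is at z = 1; the surface avoids every integer x-axis point in the box.
Fitting integer coefficients to these (and the overall shape) gives p.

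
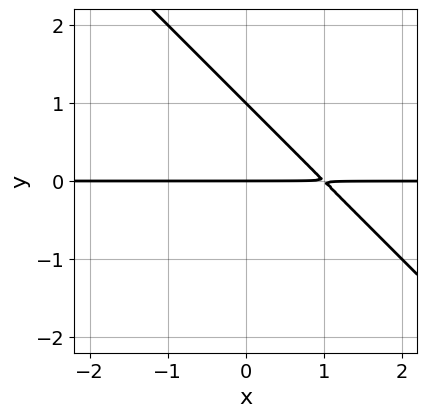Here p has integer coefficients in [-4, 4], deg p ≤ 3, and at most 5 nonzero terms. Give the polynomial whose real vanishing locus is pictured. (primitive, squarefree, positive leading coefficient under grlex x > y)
x*y + y^2 - y

(a) Degree: a generic line meets the curve in up to 2 points, so deg p = 2.
(b) Observable constraints: every point of the x-axis in the box is on the curve; the y-axis gridline crossings are at y ∈ {0, 1}.
(c) Matching integer coefficients to the picture gives p.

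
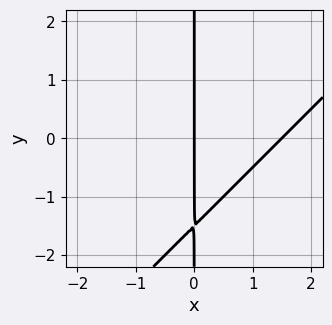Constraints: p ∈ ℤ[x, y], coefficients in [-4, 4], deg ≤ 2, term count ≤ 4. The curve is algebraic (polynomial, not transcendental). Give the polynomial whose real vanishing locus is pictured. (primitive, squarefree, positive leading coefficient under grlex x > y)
2*x^2 - 2*x*y - 3*x

First, deg p = 2. No degree-1 curve has this shape.
Then, observable constraints: it meets the x-axis at x = 0 (among the integer gridlines); the visible y-axis segment lies entirely on the curve.
Finally, assembling these constraints gives the stated polynomial.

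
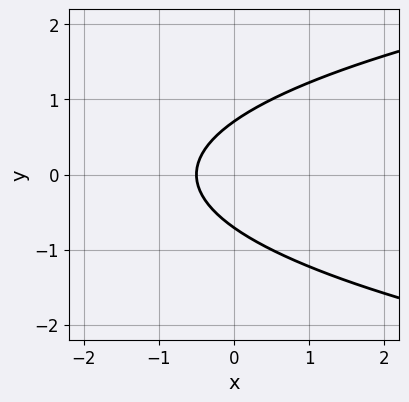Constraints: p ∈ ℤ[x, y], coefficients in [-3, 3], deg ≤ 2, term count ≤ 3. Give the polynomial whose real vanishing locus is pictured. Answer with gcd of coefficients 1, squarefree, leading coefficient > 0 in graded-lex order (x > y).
2*y^2 - 2*x - 1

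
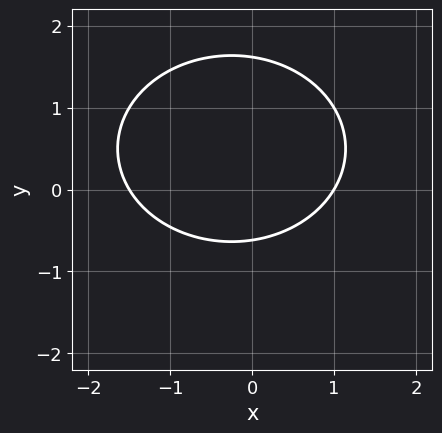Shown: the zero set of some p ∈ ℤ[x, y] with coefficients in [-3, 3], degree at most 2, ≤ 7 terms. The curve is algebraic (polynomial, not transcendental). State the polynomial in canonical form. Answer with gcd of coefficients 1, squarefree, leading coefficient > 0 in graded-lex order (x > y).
2*x^2 + 3*y^2 + x - 3*y - 3

deg p = 2. A generic line meets the curve in up to 2 points.
From the visible intercepts: it meets the x-axis at x = 1 (among the integer gridlines).
Fitting integer coefficients to these (and the overall shape) gives p.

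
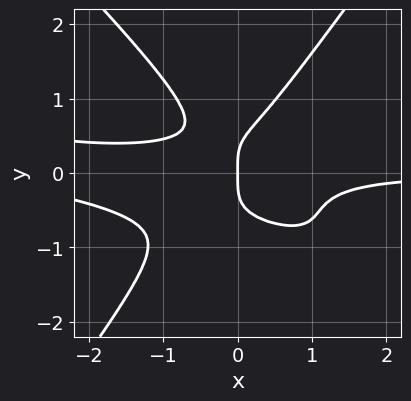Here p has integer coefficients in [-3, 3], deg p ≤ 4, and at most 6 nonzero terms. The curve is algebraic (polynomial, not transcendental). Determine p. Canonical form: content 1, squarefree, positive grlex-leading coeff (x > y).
x^3*y + 3*x^2*y^2 - 2*y^4 + 2*x^2*y + x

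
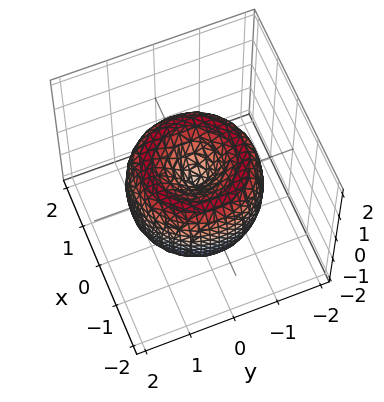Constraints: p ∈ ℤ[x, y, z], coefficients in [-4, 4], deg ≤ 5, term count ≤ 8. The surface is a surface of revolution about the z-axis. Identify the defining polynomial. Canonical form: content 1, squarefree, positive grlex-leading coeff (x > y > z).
(a) deg p = 4. No degree-3 surface has this shape.
(b) By symmetry, the surface is invariant under rotation about z: p = q(x² + y², z).
(c) From the visible intercepts: it crosses the z-axis at the gridline z = 0; a circular section at z = 0 has radius between 1 and 2; it meets the y-axis at y = 0 (among the integer gridlines).
(d) Solving for integer coefficients yields p as stated.

x^4 + 2*x^2*y^2 + y^4 - 2*x^2 - 2*y^2 + z^2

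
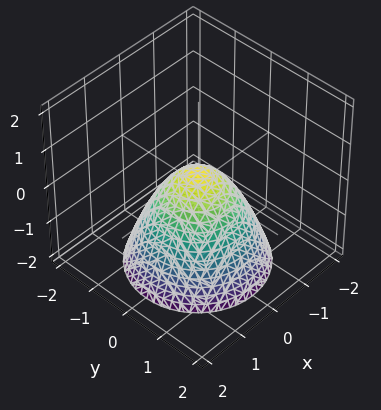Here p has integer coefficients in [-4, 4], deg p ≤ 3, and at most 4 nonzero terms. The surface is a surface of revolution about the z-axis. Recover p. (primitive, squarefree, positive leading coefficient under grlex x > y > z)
3*x^2 + 3*y^2 + 3*z - 1

deg p = 2. A generic line meets the surface in up to 2 points.
By symmetry, the surface is invariant under rotation about z: p = q(x² + y², z).
Against the integer gridlines: a circular section at z = 0 has radius between 0 and 1.
The integer polynomial consistent with all of this is the stated p.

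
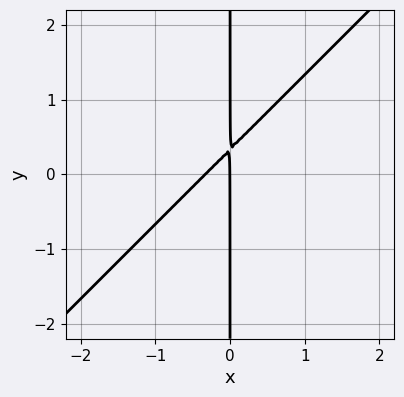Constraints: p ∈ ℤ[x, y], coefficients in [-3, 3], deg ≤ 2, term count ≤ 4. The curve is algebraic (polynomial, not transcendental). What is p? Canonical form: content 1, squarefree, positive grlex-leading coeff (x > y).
3*x^2 - 3*x*y + x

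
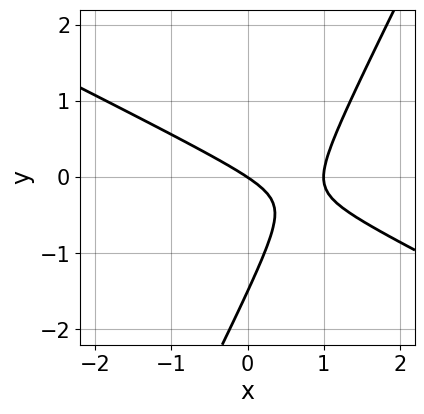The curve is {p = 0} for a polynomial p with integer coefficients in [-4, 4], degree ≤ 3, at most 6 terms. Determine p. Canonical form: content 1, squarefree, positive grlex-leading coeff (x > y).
2*x^2 + 3*x*y - 2*y^2 - 2*x - 3*y

deg p = 2. The shape is more complex than any degree-1 curve.
Observable constraints: it crosses the y-axis at the gridline y = 0; the x-axis gridline crossings are at x ∈ {0, 1}.
Fitting integer coefficients to these (and the overall shape) gives p.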